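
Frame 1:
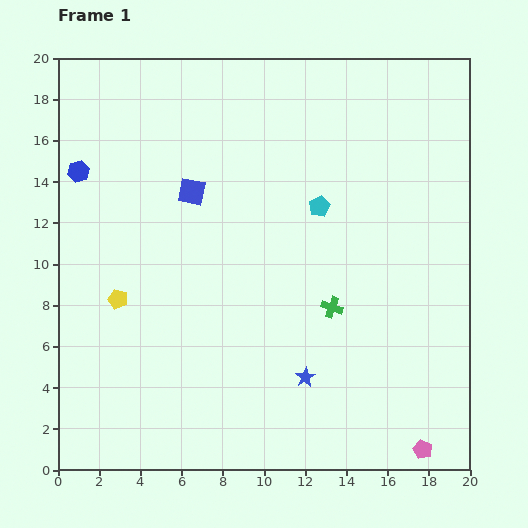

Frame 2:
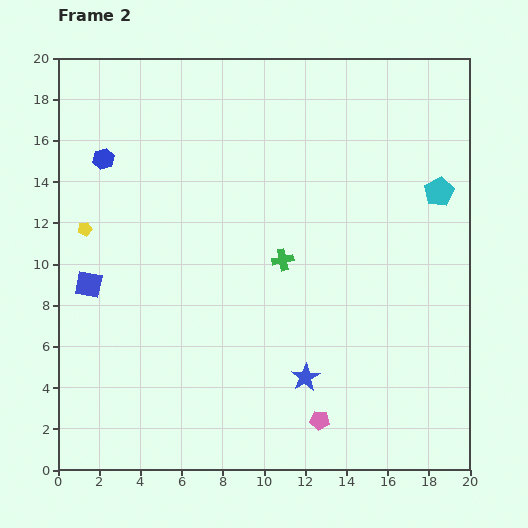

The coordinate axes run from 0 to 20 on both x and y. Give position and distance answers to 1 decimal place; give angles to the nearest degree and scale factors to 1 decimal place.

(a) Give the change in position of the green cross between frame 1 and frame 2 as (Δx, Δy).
(-2.4, 2.3)

The green cross was at (13.3, 7.9) in frame 1 and (10.9, 10.2) in frame 2.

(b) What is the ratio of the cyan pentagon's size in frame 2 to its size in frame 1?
1.4×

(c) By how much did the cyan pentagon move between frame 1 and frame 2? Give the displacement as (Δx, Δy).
(5.8, 0.7)

The cyan pentagon was at (12.7, 12.8) in frame 1 and (18.5, 13.5) in frame 2.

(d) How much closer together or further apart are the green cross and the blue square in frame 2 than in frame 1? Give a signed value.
+0.7

Distance in frame 1: 8.8. Distance in frame 2: 9.5.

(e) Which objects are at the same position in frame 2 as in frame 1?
the blue star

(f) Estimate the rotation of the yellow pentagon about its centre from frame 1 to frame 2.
27° counter-clockwise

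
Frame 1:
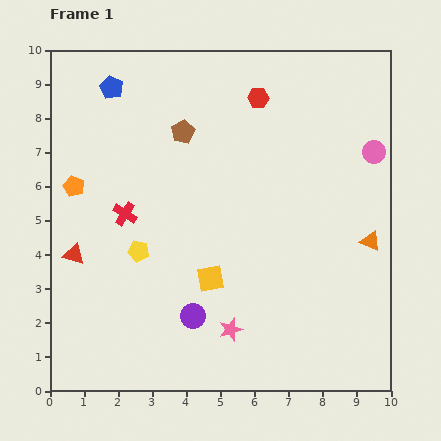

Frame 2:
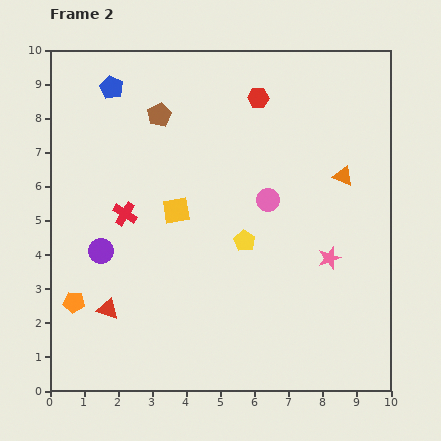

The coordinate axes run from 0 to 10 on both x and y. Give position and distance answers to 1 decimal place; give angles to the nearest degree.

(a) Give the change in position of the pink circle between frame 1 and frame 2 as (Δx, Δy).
(-3.1, -1.4)

The pink circle was at (9.5, 7.0) in frame 1 and (6.4, 5.6) in frame 2.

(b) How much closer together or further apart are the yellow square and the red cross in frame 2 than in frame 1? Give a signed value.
-1.6

Distance in frame 1: 3.1. Distance in frame 2: 1.5.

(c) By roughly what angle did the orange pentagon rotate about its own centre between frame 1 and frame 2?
18° counter-clockwise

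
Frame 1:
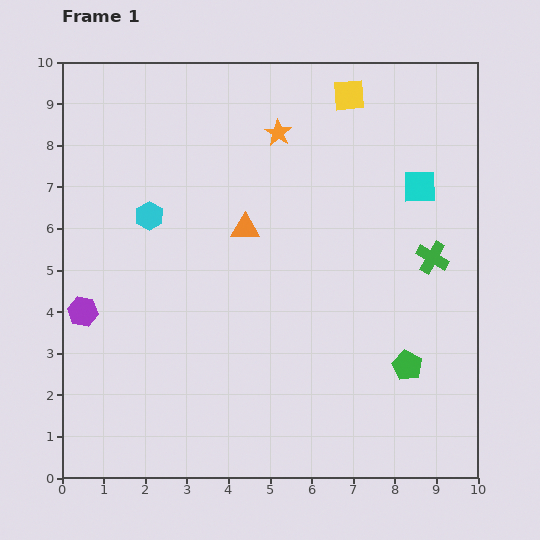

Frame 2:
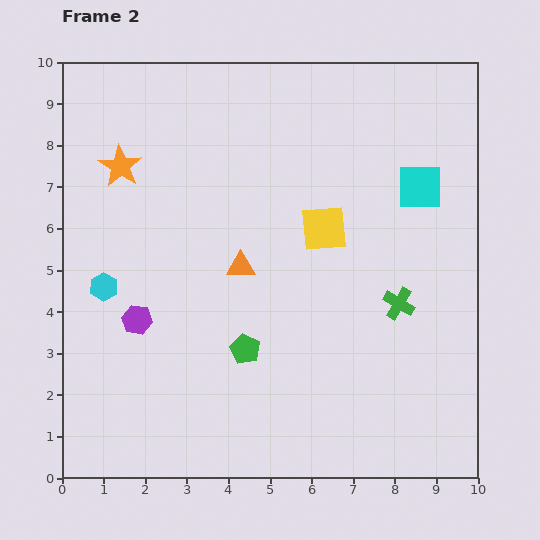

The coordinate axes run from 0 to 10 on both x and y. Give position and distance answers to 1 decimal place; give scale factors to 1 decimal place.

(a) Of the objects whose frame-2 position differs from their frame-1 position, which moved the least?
the orange triangle

(moved 0.9)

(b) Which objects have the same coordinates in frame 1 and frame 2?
the cyan square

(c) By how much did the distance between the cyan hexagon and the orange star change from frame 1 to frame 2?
-0.8

Distance in frame 1: 3.7. Distance in frame 2: 2.9.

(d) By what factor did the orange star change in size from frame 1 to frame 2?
1.6×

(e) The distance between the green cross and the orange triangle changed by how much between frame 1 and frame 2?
-0.7

Distance in frame 1: 4.6. Distance in frame 2: 3.9.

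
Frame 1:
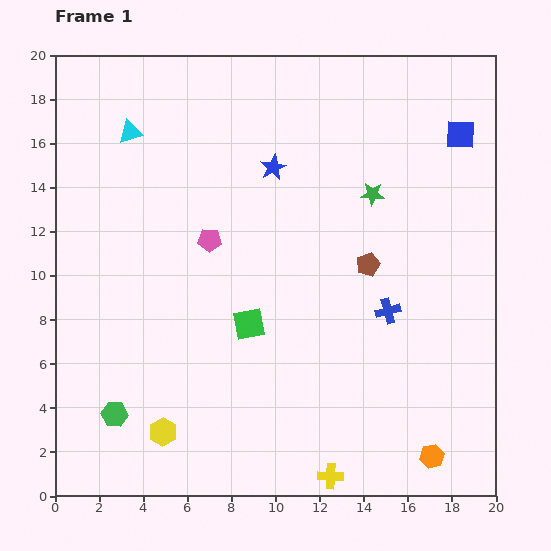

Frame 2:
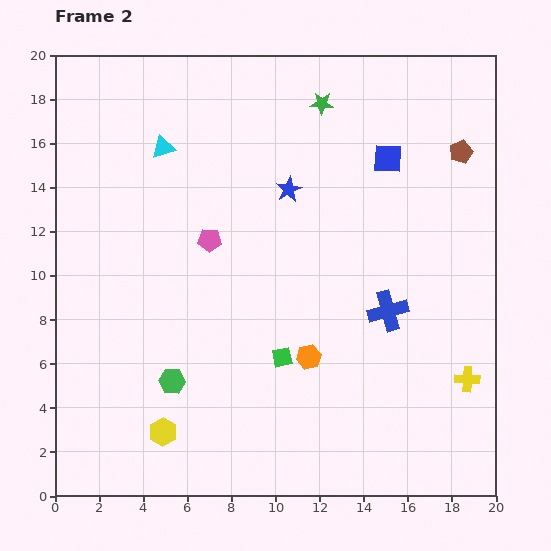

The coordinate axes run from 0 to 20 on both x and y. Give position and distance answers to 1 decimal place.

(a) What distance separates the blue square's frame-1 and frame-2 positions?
3.5

The blue square moved from (18.4, 16.4) to (15.1, 15.3), a distance of √(3.3² + 1.1²) ≈ 3.5.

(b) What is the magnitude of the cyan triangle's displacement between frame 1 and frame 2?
1.7

The cyan triangle moved from (3.4, 16.5) to (4.9, 15.8), a distance of √(1.5² + 0.7²) ≈ 1.7.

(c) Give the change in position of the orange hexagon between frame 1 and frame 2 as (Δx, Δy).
(-5.6, 4.5)

The orange hexagon was at (17.1, 1.8) in frame 1 and (11.5, 6.3) in frame 2.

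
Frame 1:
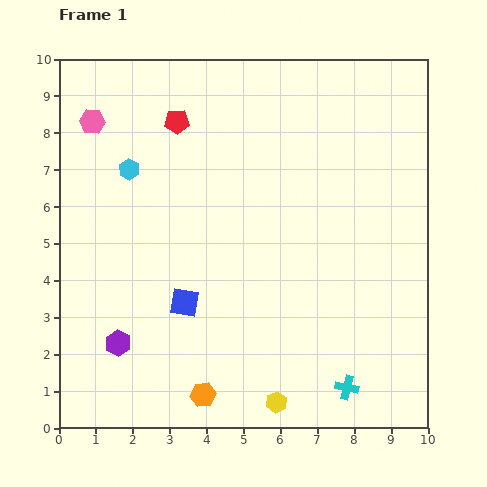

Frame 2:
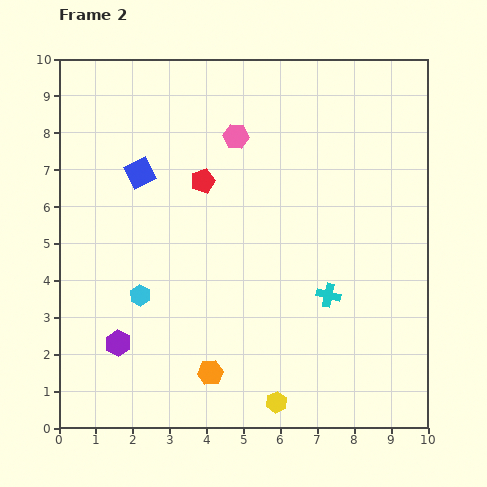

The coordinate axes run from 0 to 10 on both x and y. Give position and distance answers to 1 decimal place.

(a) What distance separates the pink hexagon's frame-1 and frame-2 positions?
3.9

The pink hexagon moved from (0.9, 8.3) to (4.8, 7.9), a distance of √(3.9² + 0.4²) ≈ 3.9.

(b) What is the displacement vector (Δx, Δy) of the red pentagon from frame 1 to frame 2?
(0.7, -1.6)

The red pentagon was at (3.2, 8.3) in frame 1 and (3.9, 6.7) in frame 2.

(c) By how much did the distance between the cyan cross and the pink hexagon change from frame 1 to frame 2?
-5.0

Distance in frame 1: 10.0. Distance in frame 2: 5.0.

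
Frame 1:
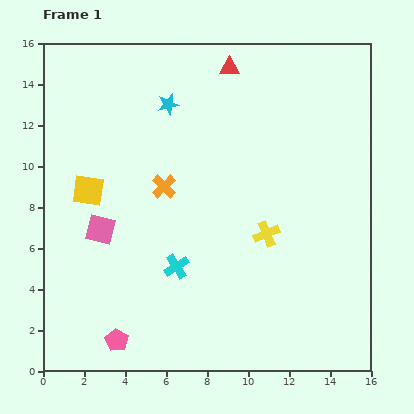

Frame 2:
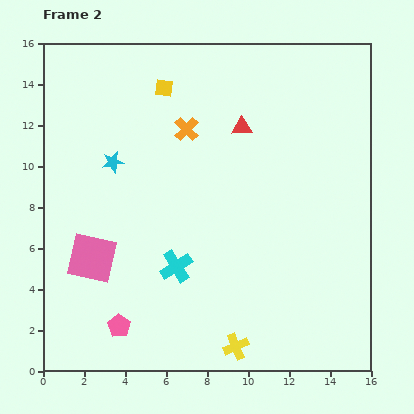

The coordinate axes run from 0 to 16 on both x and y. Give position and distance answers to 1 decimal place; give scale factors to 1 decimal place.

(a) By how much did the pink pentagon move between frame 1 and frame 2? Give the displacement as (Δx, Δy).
(0.1, 0.7)

The pink pentagon was at (3.6, 1.5) in frame 1 and (3.7, 2.2) in frame 2.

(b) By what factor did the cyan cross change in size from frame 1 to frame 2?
1.3×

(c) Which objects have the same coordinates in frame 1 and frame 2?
the cyan cross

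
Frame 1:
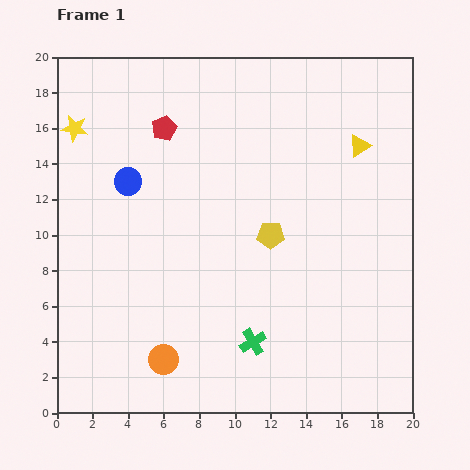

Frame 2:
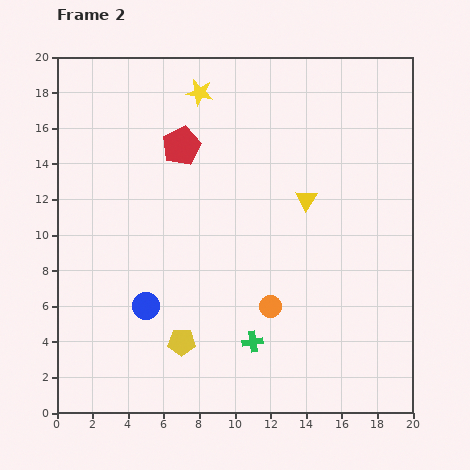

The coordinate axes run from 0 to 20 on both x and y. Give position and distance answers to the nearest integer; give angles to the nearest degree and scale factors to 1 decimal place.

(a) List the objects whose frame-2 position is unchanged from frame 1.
the green cross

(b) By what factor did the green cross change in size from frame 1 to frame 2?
0.8×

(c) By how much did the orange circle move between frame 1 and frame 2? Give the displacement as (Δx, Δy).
(6, 3)

The orange circle was at (6, 3) in frame 1 and (12, 6) in frame 2.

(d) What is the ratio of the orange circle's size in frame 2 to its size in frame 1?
0.8×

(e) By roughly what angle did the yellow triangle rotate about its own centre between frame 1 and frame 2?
26° counter-clockwise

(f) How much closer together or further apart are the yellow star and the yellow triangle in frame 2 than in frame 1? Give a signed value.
-8

Distance in frame 1: 16. Distance in frame 2: 8.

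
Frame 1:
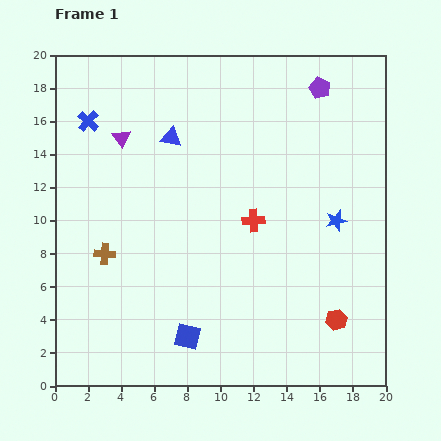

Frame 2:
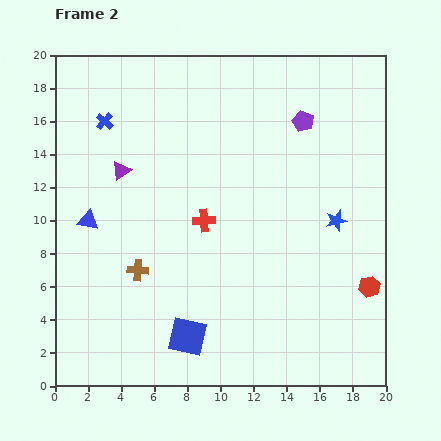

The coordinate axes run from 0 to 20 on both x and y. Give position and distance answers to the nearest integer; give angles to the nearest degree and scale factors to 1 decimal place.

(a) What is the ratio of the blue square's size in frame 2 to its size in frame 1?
1.5×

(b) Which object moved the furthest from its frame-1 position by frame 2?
the blue triangle

(moved 7; next 3)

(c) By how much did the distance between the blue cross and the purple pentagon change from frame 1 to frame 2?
-2

Distance in frame 1: 14. Distance in frame 2: 12.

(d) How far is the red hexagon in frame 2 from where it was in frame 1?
3

The red hexagon moved from (17, 4) to (19, 6), a distance of √(2² + 2²) ≈ 3.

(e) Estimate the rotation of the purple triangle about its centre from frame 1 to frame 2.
32° clockwise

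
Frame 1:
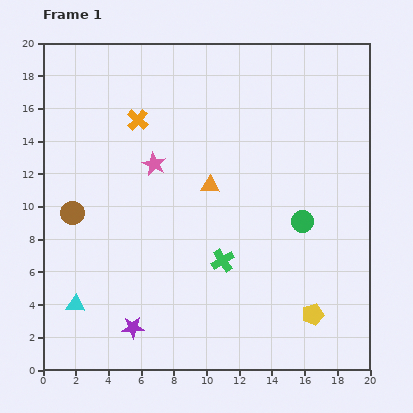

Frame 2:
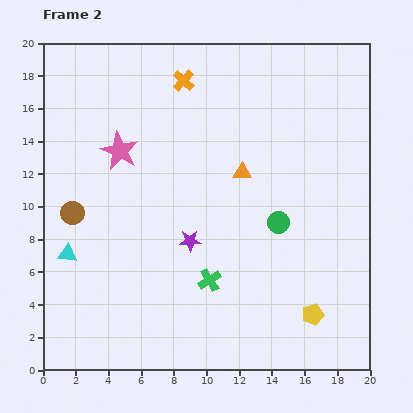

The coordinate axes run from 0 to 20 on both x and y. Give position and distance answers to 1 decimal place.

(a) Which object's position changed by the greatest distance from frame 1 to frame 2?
the purple star

(moved 6.4; next 3.7)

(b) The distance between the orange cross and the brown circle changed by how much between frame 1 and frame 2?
+3.6

Distance in frame 1: 7.0. Distance in frame 2: 10.6.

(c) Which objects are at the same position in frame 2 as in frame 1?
the yellow pentagon, the brown circle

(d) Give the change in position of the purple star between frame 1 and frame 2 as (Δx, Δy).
(3.5, 5.3)

The purple star was at (5.5, 2.6) in frame 1 and (9.0, 7.9) in frame 2.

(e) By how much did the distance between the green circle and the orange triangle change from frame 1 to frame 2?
-2.3

Distance in frame 1: 6.1. Distance in frame 2: 3.8.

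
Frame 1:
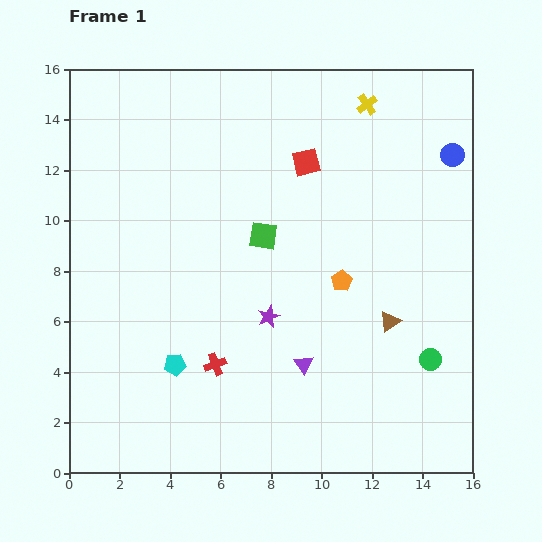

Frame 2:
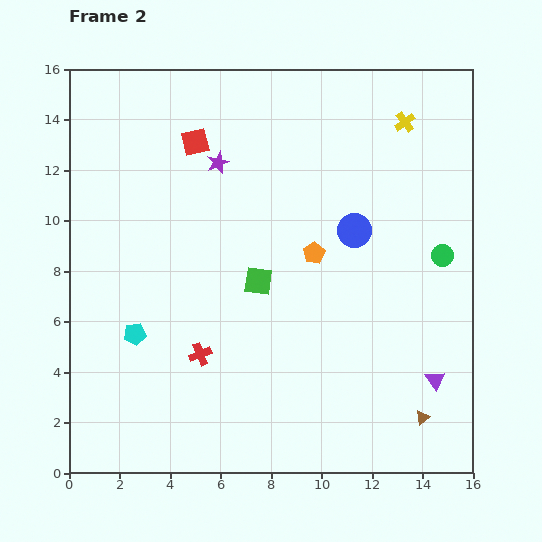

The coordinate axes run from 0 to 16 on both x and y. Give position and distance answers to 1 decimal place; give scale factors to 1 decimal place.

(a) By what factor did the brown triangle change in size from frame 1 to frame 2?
0.7×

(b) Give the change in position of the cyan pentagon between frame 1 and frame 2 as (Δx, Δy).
(-1.6, 1.2)

The cyan pentagon was at (4.2, 4.3) in frame 1 and (2.6, 5.5) in frame 2.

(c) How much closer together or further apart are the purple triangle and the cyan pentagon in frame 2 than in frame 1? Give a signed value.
+6.9

Distance in frame 1: 5.1. Distance in frame 2: 12.0.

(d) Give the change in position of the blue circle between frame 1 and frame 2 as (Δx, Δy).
(-3.9, -3.0)

The blue circle was at (15.2, 12.6) in frame 1 and (11.3, 9.6) in frame 2.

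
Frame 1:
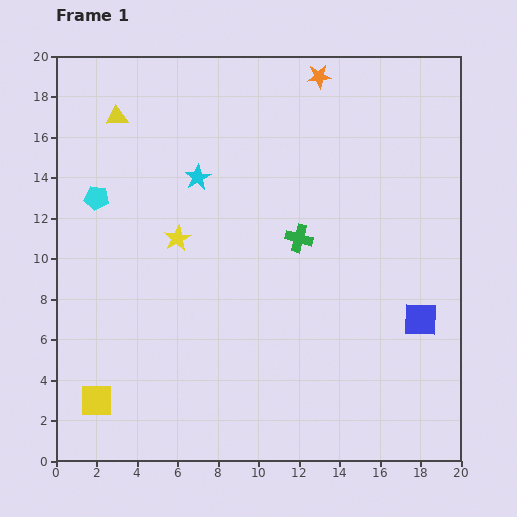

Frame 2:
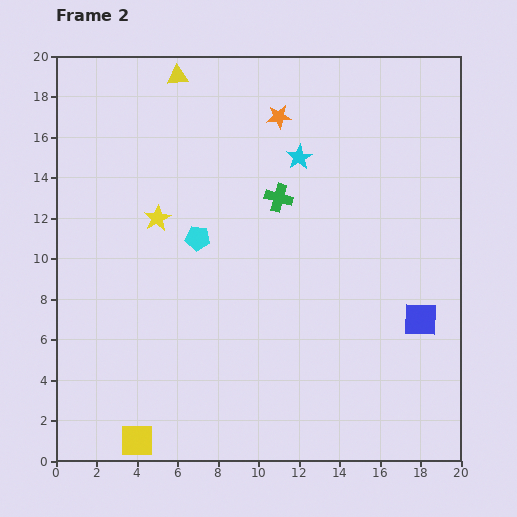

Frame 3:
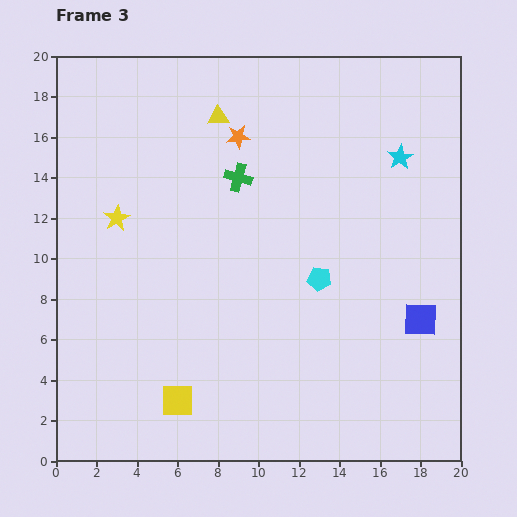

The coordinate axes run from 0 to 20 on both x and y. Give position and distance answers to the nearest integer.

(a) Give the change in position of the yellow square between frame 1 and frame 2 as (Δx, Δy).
(2, -2)

The yellow square was at (2, 3) in frame 1 and (4, 1) in frame 2.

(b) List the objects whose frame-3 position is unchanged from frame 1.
the blue square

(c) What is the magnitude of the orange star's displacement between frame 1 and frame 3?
5

The orange star moved from (13, 19) to (9, 16), a distance of √(4² + 3²) ≈ 5.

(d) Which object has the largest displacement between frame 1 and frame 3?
the cyan pentagon

(moved 12; next 10)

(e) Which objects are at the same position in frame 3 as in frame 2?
the blue square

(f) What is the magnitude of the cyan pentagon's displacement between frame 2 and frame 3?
6

The cyan pentagon moved from (7, 11) to (13, 9), a distance of √(6² + 2²) ≈ 6.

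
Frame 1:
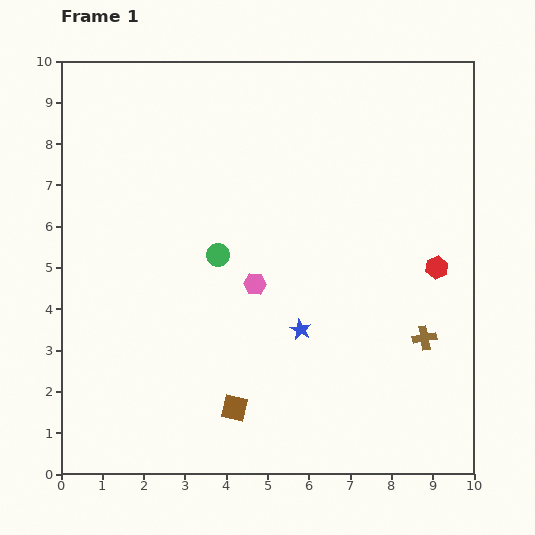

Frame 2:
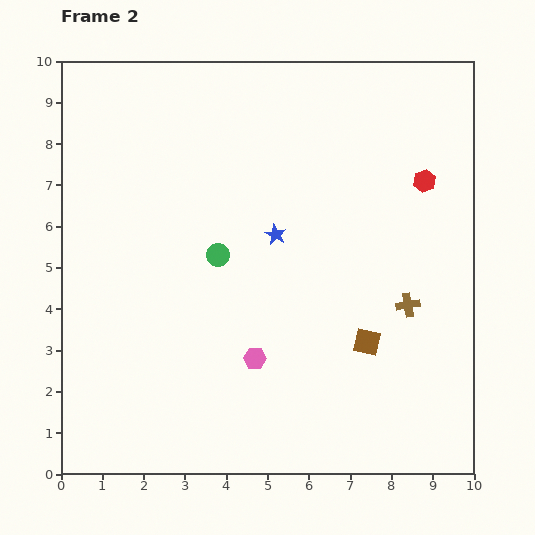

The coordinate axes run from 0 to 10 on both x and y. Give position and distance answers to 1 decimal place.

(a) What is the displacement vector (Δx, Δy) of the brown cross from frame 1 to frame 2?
(-0.4, 0.8)

The brown cross was at (8.8, 3.3) in frame 1 and (8.4, 4.1) in frame 2.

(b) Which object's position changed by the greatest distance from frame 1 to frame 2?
the brown square

(moved 3.6; next 2.4)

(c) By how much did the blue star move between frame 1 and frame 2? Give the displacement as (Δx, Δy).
(-0.6, 2.3)

The blue star was at (5.8, 3.5) in frame 1 and (5.2, 5.8) in frame 2.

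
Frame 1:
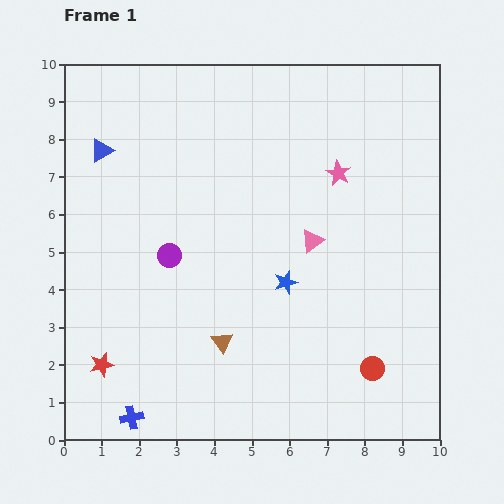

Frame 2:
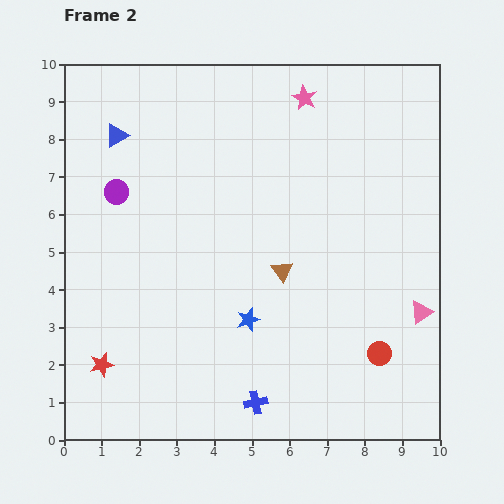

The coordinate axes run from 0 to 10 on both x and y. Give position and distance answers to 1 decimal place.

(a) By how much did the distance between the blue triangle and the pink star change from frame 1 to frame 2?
-1.2

Distance in frame 1: 6.3. Distance in frame 2: 5.1.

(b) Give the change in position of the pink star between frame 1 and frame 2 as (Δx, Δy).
(-0.9, 2.0)

The pink star was at (7.3, 7.1) in frame 1 and (6.4, 9.1) in frame 2.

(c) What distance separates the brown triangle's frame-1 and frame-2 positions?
2.5

The brown triangle moved from (4.2, 2.6) to (5.8, 4.5), a distance of √(1.6² + 1.9²) ≈ 2.5.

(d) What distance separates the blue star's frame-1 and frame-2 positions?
1.4

The blue star moved from (5.9, 4.2) to (4.9, 3.2), a distance of √(1.0² + 1.0²) ≈ 1.4.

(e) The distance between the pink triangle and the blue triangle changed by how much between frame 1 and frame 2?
+3.3

Distance in frame 1: 6.1. Distance in frame 2: 9.4.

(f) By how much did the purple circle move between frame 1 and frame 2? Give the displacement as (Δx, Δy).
(-1.4, 1.7)

The purple circle was at (2.8, 4.9) in frame 1 and (1.4, 6.6) in frame 2.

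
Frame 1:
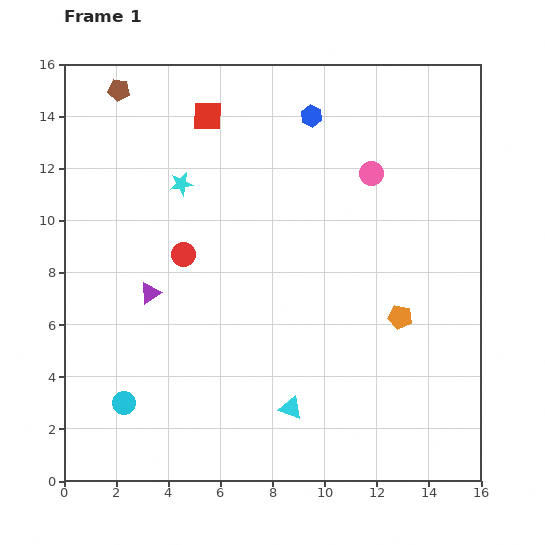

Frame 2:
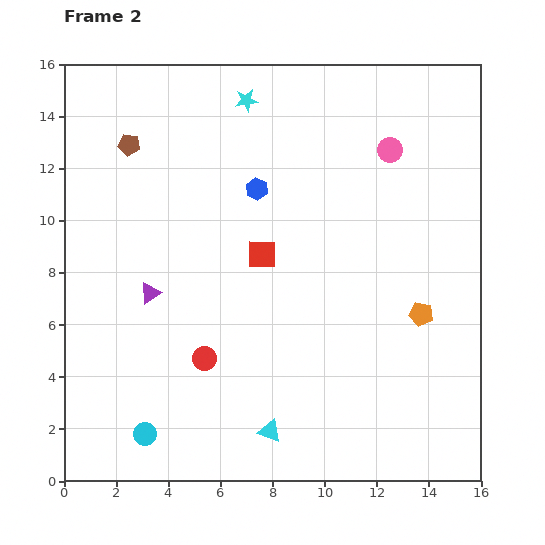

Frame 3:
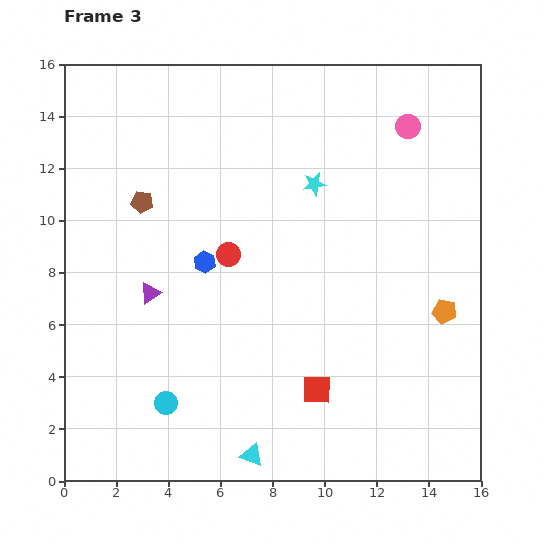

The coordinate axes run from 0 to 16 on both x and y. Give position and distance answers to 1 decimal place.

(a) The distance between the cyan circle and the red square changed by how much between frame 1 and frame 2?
-3.3

Distance in frame 1: 11.5. Distance in frame 2: 8.2.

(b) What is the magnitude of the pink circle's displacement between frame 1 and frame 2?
1.1

The pink circle moved from (11.8, 11.8) to (12.5, 12.7), a distance of √(0.7² + 0.9²) ≈ 1.1.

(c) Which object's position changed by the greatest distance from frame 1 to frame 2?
the red square

(moved 5.7; next 4.1)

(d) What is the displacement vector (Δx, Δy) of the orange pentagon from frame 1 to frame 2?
(0.8, 0.1)

The orange pentagon was at (12.9, 6.3) in frame 1 and (13.7, 6.4) in frame 2.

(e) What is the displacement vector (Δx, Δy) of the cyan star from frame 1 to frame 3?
(5.1, 0.0)

The cyan star was at (4.5, 11.4) in frame 1 and (9.6, 11.4) in frame 3.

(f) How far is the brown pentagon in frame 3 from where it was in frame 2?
2.3

The brown pentagon moved from (2.5, 12.9) to (3.0, 10.7), a distance of √(0.5² + 2.2²) ≈ 2.3.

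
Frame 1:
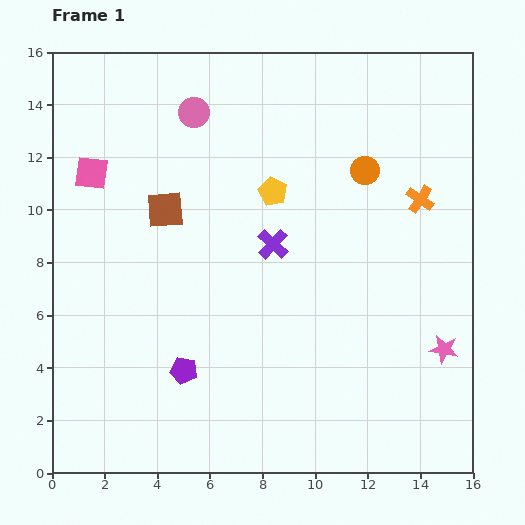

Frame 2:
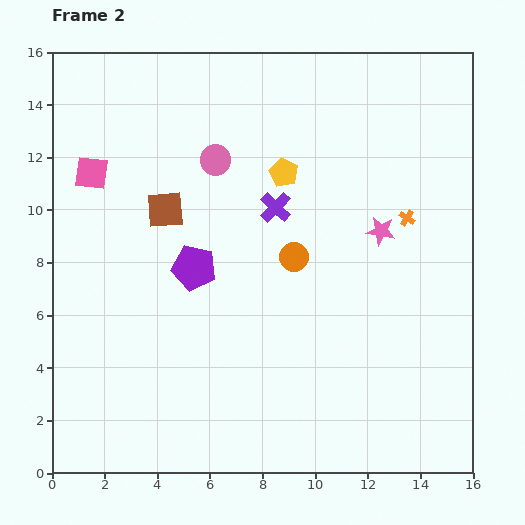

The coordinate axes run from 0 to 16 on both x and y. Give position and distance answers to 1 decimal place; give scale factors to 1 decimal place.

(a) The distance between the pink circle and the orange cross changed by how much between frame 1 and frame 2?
-1.6

Distance in frame 1: 9.2. Distance in frame 2: 7.6.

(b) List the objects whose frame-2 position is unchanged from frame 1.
the brown square, the pink square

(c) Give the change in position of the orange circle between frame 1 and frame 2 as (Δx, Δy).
(-2.7, -3.3)

The orange circle was at (11.9, 11.5) in frame 1 and (9.2, 8.2) in frame 2.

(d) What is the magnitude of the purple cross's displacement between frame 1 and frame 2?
1.4

The purple cross moved from (8.4, 8.7) to (8.5, 10.1), a distance of √(0.1² + 1.4²) ≈ 1.4.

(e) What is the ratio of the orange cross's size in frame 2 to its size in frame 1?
0.6×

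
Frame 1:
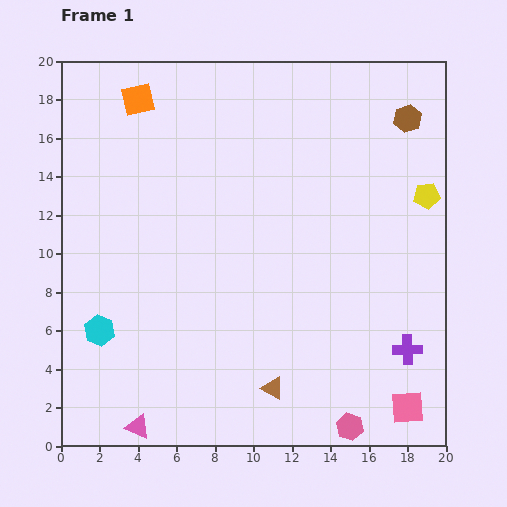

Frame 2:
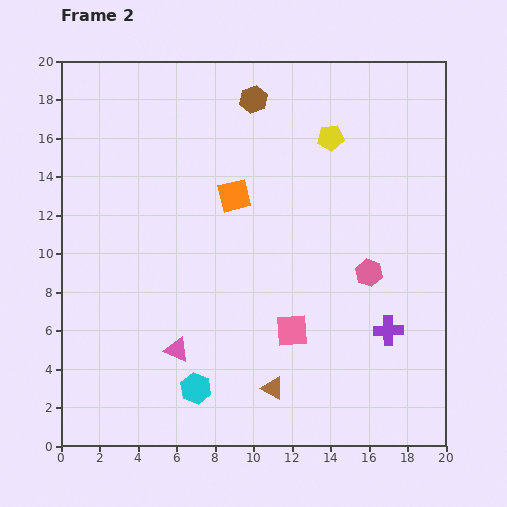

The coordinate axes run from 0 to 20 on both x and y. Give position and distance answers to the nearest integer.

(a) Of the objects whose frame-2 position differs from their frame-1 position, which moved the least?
the purple cross

(moved 1)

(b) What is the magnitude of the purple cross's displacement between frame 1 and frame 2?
1

The purple cross moved from (18, 5) to (17, 6), a distance of √(1² + 1²) ≈ 1.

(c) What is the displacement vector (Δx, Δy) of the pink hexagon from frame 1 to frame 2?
(1, 8)

The pink hexagon was at (15, 1) in frame 1 and (16, 9) in frame 2.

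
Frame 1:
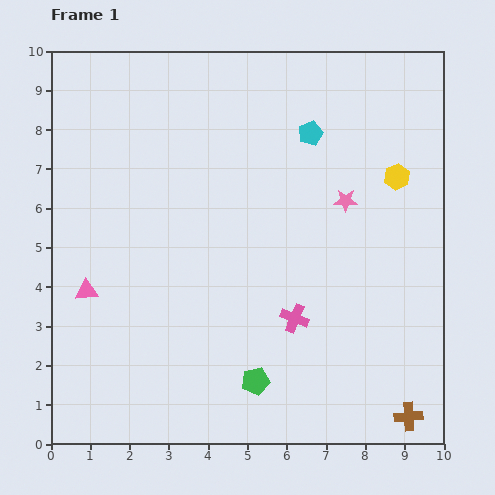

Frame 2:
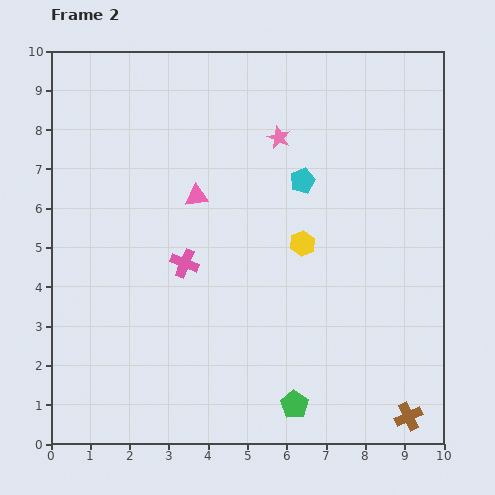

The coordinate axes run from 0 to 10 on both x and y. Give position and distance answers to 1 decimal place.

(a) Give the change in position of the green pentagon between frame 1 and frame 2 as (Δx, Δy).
(1.0, -0.6)

The green pentagon was at (5.2, 1.6) in frame 1 and (6.2, 1.0) in frame 2.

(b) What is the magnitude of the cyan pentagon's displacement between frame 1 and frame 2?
1.2

The cyan pentagon moved from (6.6, 7.9) to (6.4, 6.7), a distance of √(0.2² + 1.2²) ≈ 1.2.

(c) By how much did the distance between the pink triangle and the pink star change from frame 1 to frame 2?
-4.4

Distance in frame 1: 7.0. Distance in frame 2: 2.6.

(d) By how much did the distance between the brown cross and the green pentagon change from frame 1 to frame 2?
-1.1

Distance in frame 1: 4.0. Distance in frame 2: 2.9.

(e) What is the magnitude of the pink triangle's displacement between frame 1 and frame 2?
3.7

The pink triangle moved from (0.9, 3.9) to (3.7, 6.3), a distance of √(2.8² + 2.4²) ≈ 3.7.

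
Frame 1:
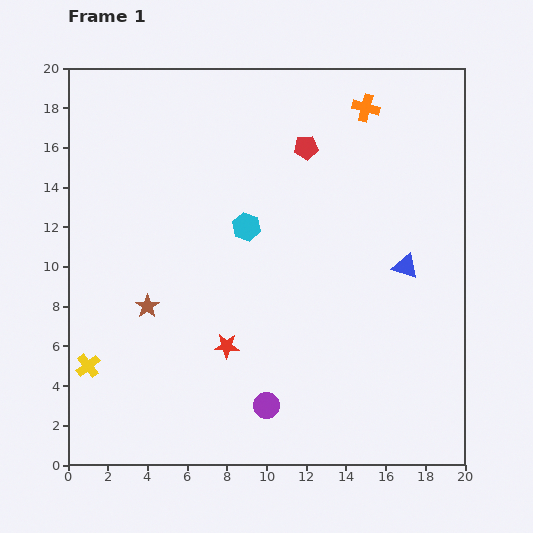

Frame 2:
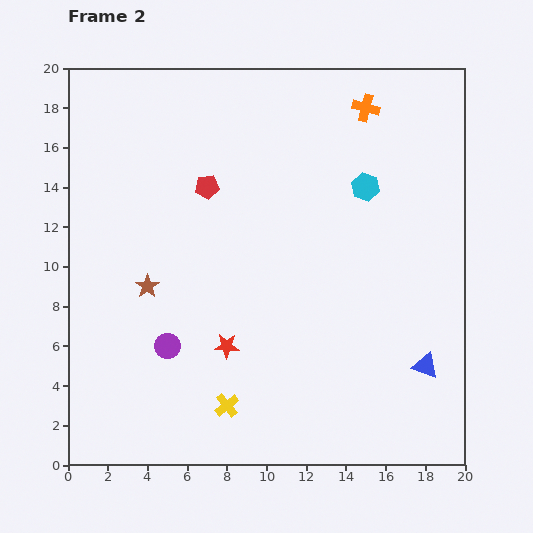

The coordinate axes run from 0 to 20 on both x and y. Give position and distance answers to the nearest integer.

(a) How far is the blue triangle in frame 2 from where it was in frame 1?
5

The blue triangle moved from (17, 10) to (18, 5), a distance of √(1² + 5²) ≈ 5.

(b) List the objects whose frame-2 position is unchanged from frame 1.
the orange cross, the red star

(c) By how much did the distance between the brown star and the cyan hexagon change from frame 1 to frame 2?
+6

Distance in frame 1: 6. Distance in frame 2: 12.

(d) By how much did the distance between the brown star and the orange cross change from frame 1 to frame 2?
-1

Distance in frame 1: 15. Distance in frame 2: 14.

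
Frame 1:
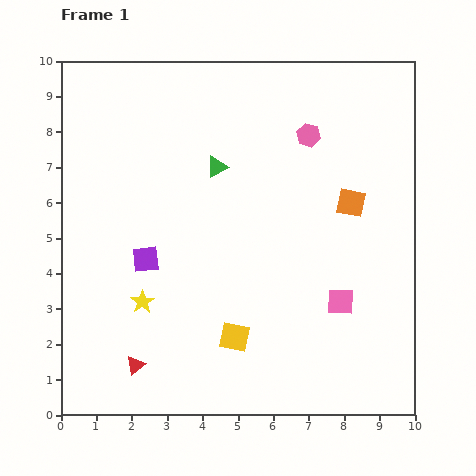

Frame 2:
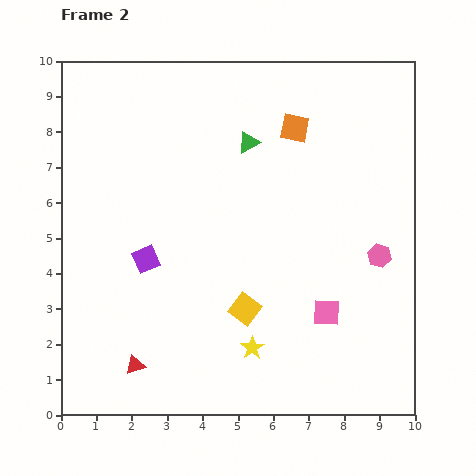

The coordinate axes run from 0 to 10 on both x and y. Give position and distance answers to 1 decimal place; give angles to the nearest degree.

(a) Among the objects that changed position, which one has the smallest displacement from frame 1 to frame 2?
the pink square

(moved 0.5)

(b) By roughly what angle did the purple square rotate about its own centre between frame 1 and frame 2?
17° counter-clockwise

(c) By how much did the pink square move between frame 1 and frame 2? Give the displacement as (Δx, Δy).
(-0.4, -0.3)

The pink square was at (7.9, 3.2) in frame 1 and (7.5, 2.9) in frame 2.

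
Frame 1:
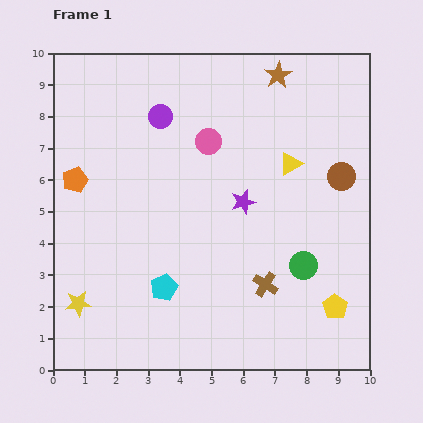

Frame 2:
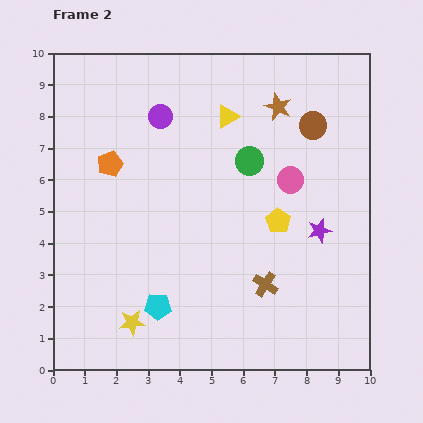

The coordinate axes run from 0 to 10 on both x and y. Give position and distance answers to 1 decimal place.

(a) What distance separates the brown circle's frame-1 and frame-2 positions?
1.8

The brown circle moved from (9.1, 6.1) to (8.2, 7.7), a distance of √(0.9² + 1.6²) ≈ 1.8.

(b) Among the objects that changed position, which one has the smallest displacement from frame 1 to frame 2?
the cyan pentagon

(moved 0.6)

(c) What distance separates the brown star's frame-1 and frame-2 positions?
1.0

The brown star moved from (7.1, 9.3) to (7.1, 8.3), a distance of √(0.0² + 1.0²) ≈ 1.0.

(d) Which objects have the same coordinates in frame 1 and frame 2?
the purple circle, the brown cross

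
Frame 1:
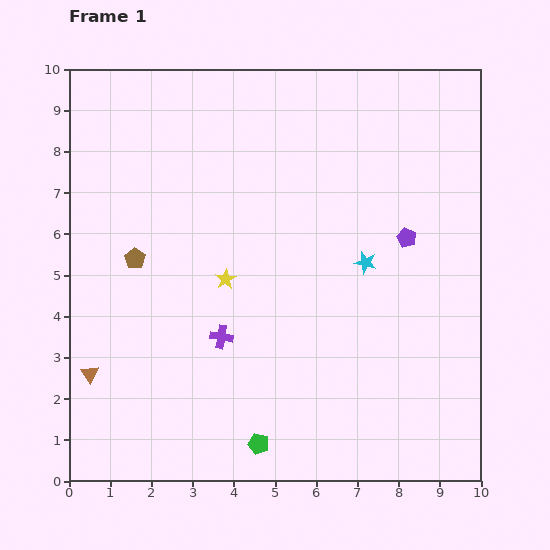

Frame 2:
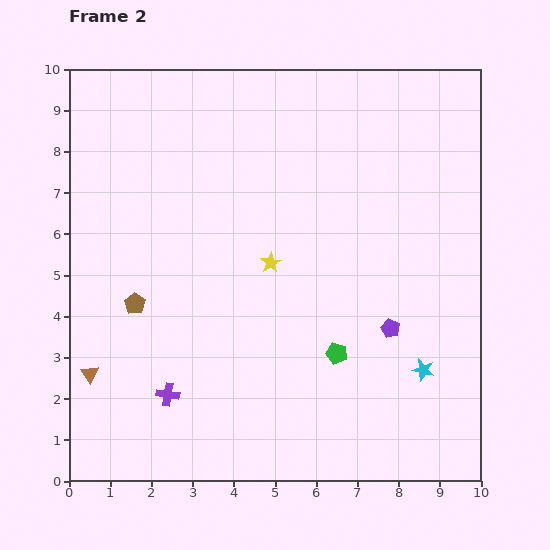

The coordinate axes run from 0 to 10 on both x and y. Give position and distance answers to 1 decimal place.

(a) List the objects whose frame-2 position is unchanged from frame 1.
the brown triangle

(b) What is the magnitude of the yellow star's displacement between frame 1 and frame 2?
1.2

The yellow star moved from (3.8, 4.9) to (4.9, 5.3), a distance of √(1.1² + 0.4²) ≈ 1.2.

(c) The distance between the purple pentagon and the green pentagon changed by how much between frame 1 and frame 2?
-4.8

Distance in frame 1: 6.2. Distance in frame 2: 1.4.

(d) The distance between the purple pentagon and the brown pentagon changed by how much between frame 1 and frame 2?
-0.4

Distance in frame 1: 6.6. Distance in frame 2: 6.2.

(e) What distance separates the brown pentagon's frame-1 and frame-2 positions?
1.1

The brown pentagon moved from (1.6, 5.4) to (1.6, 4.3), a distance of √(0.0² + 1.1²) ≈ 1.1.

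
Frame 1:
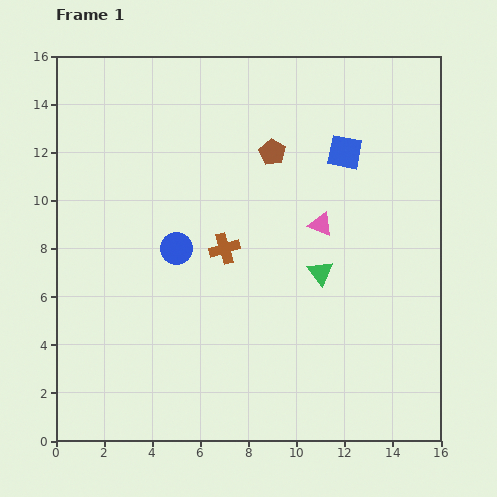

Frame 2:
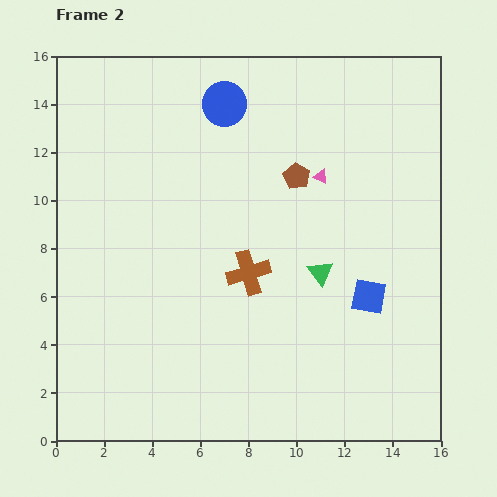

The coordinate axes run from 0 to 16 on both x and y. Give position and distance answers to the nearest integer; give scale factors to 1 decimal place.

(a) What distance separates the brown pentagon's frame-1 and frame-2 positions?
1

The brown pentagon moved from (9, 12) to (10, 11), a distance of √(1² + 1²) ≈ 1.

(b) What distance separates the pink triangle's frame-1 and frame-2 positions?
2

The pink triangle moved from (11, 9) to (11, 11), a distance of √(0² + 2²) ≈ 2.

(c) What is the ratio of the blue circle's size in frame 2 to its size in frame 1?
1.4×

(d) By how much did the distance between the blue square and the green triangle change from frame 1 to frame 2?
-3

Distance in frame 1: 5. Distance in frame 2: 2.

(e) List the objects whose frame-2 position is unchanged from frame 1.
the green triangle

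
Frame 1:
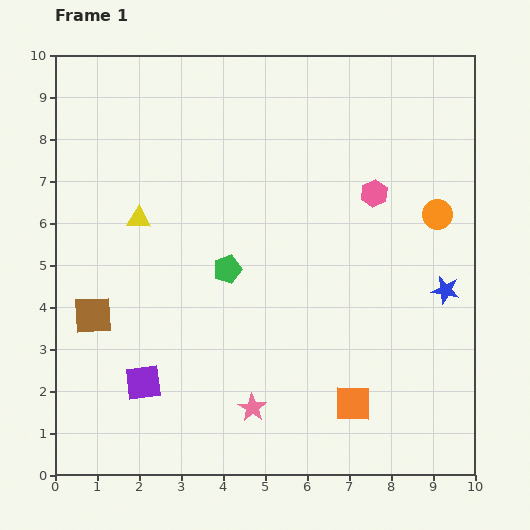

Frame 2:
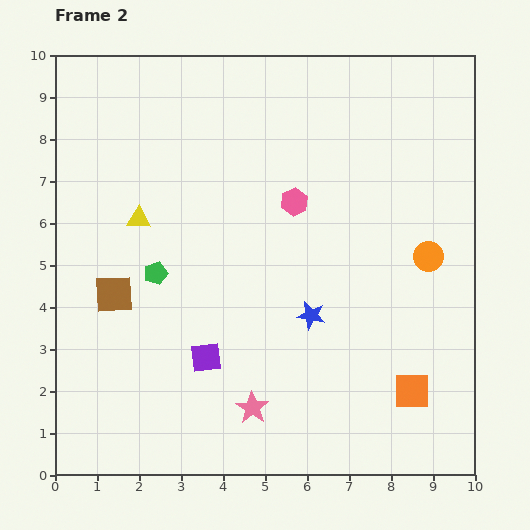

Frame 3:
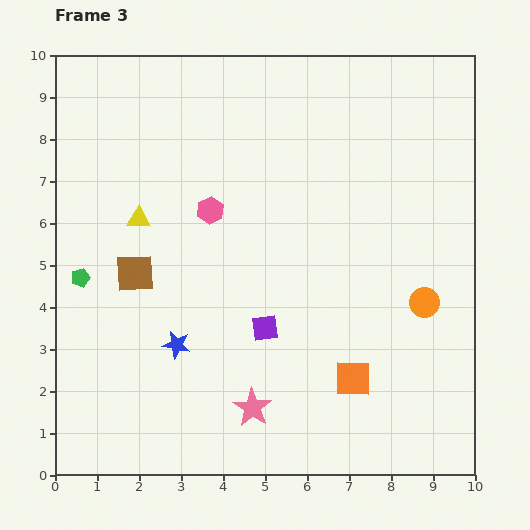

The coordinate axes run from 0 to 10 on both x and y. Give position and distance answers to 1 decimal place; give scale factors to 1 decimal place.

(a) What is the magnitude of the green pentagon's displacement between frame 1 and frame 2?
1.7

The green pentagon moved from (4.1, 4.9) to (2.4, 4.8), a distance of √(1.7² + 0.1²) ≈ 1.7.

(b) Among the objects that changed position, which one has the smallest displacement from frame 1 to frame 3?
the orange square

(moved 0.6)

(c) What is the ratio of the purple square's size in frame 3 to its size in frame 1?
0.7×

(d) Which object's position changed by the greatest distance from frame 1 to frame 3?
the blue star

(moved 6.5; next 3.9)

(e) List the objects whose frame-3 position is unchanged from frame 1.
the yellow triangle, the pink star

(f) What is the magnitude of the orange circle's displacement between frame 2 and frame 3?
1.1

The orange circle moved from (8.9, 5.2) to (8.8, 4.1), a distance of √(0.1² + 1.1²) ≈ 1.1.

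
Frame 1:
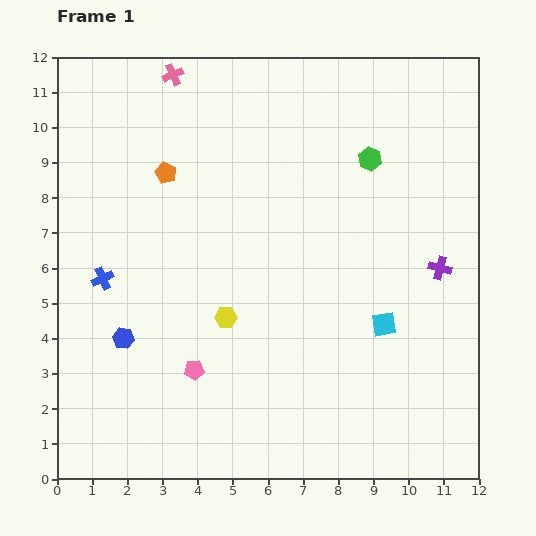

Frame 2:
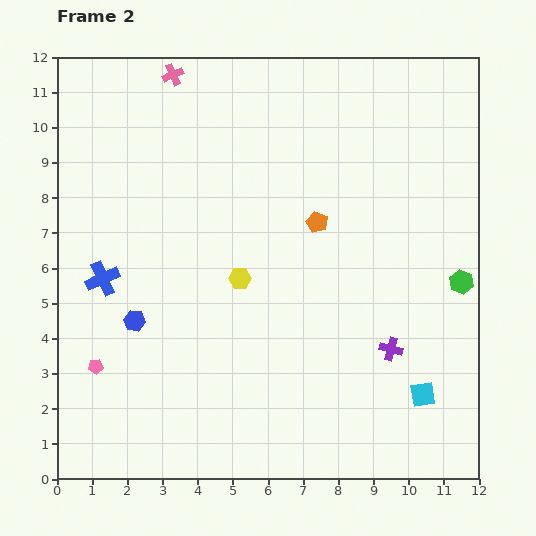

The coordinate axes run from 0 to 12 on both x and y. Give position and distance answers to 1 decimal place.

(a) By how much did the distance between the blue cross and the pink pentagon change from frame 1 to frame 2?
-1.2

Distance in frame 1: 3.7. Distance in frame 2: 2.5.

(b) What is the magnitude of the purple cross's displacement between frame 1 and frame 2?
2.7

The purple cross moved from (10.9, 6.0) to (9.5, 3.7), a distance of √(1.4² + 2.3²) ≈ 2.7.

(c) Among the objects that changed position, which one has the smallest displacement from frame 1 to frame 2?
the blue hexagon

(moved 0.6)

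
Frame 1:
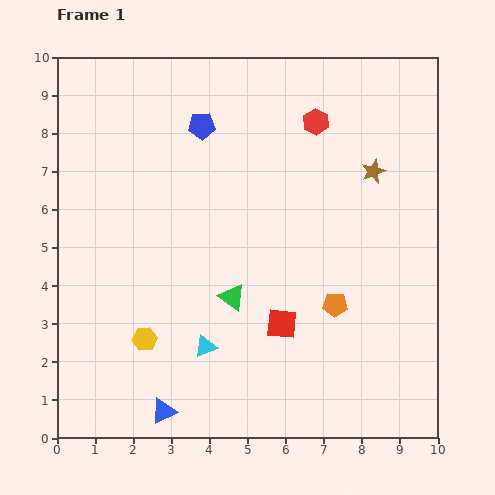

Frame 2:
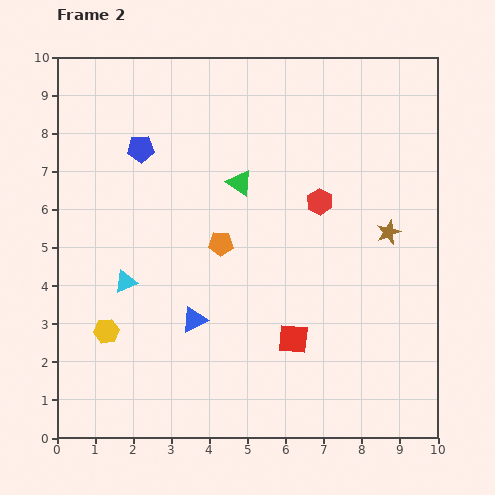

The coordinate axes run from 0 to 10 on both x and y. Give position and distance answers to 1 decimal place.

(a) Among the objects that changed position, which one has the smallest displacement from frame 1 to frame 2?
the red square

(moved 0.5)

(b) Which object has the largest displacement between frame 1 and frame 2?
the orange pentagon

(moved 3.4; next 3.0)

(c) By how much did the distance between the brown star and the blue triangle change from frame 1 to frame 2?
-2.8

Distance in frame 1: 8.4. Distance in frame 2: 5.6.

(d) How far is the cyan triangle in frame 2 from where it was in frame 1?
2.7

The cyan triangle moved from (3.9, 2.4) to (1.8, 4.1), a distance of √(2.1² + 1.7²) ≈ 2.7.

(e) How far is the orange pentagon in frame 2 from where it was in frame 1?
3.4

The orange pentagon moved from (7.3, 3.5) to (4.3, 5.1), a distance of √(3.0² + 1.6²) ≈ 3.4.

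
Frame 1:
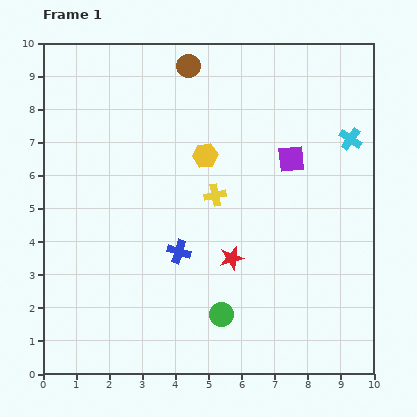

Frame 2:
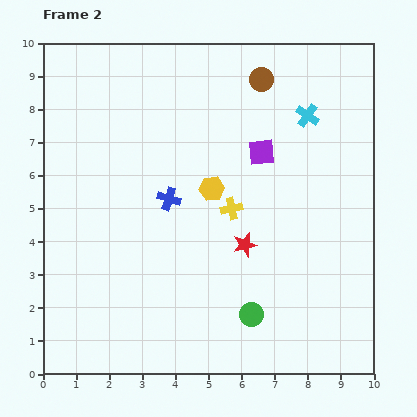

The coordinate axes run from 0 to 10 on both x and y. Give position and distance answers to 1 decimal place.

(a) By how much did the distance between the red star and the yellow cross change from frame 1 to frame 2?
-0.8

Distance in frame 1: 2.0. Distance in frame 2: 1.2.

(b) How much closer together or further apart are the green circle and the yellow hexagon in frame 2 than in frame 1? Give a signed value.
-0.8

Distance in frame 1: 4.8. Distance in frame 2: 4.0.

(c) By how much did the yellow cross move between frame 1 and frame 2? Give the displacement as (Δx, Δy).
(0.5, -0.4)

The yellow cross was at (5.2, 5.4) in frame 1 and (5.7, 5.0) in frame 2.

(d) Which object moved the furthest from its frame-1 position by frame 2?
the brown circle

(moved 2.2; next 1.6)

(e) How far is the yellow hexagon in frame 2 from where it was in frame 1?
1.0

The yellow hexagon moved from (4.9, 6.6) to (5.1, 5.6), a distance of √(0.2² + 1.0²) ≈ 1.0.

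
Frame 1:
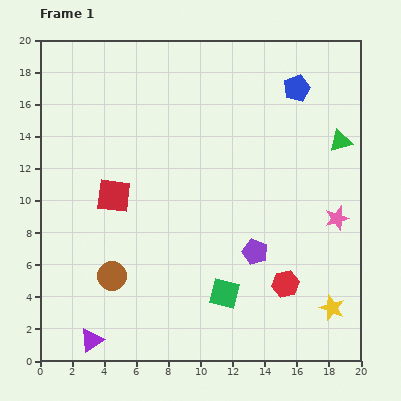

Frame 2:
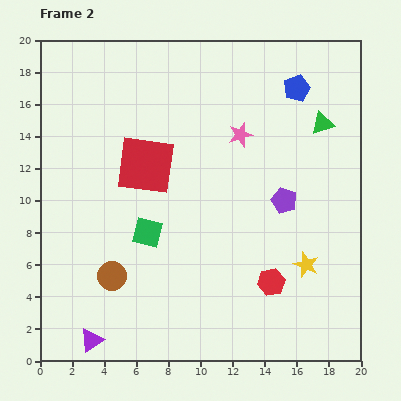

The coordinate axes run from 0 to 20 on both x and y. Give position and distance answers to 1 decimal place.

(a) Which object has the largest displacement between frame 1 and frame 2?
the pink star

(moved 7.9; next 6.1)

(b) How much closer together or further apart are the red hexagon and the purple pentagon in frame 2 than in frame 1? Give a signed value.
+2.4

Distance in frame 1: 2.8. Distance in frame 2: 5.2.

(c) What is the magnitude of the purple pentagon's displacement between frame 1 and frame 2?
3.7

The purple pentagon moved from (13.4, 6.8) to (15.2, 10.0), a distance of √(1.8² + 3.2²) ≈ 3.7.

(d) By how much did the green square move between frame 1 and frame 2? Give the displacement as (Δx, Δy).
(-4.8, 3.8)

The green square was at (11.5, 4.2) in frame 1 and (6.7, 8.0) in frame 2.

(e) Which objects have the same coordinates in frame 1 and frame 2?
the brown circle, the purple triangle, the blue pentagon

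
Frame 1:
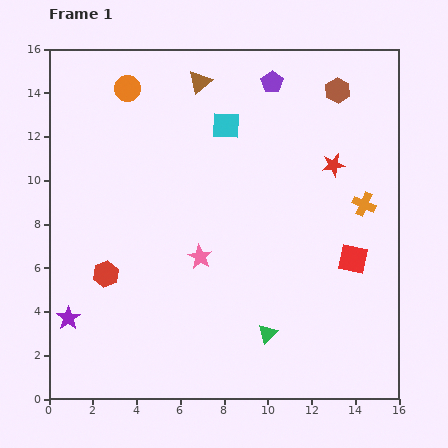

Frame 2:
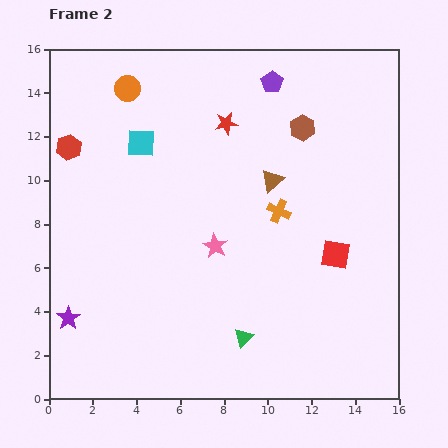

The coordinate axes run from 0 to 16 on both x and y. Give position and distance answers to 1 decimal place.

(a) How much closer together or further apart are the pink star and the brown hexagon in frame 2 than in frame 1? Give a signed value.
-3.2

Distance in frame 1: 9.9. Distance in frame 2: 6.7.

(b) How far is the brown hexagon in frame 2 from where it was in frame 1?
2.3

The brown hexagon moved from (13.2, 14.1) to (11.6, 12.4), a distance of √(1.6² + 1.7²) ≈ 2.3.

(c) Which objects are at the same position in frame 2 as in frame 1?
the purple star, the orange circle, the purple pentagon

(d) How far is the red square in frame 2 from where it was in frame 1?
0.8

The red square moved from (13.9, 6.4) to (13.1, 6.6), a distance of √(0.8² + 0.2²) ≈ 0.8.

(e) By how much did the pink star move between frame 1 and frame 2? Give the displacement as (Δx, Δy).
(0.7, 0.5)

The pink star was at (6.9, 6.5) in frame 1 and (7.6, 7.0) in frame 2.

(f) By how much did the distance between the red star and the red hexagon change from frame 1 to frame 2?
-4.2

Distance in frame 1: 11.5. Distance in frame 2: 7.3.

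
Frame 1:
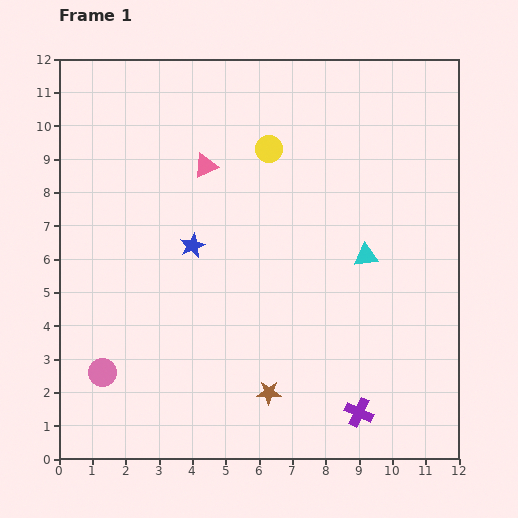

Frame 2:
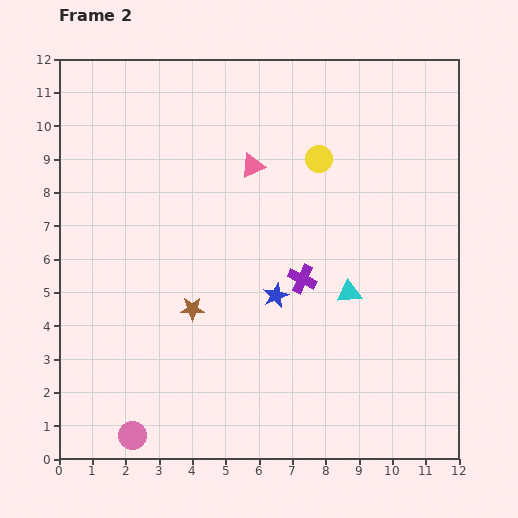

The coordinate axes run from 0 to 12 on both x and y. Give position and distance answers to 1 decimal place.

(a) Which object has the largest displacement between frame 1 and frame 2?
the purple cross

(moved 4.3; next 3.4)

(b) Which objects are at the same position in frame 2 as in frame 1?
none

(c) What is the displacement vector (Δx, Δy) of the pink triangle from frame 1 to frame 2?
(1.4, 0.0)

The pink triangle was at (4.4, 8.8) in frame 1 and (5.8, 8.8) in frame 2.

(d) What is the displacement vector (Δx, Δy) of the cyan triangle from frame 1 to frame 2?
(-0.5, -1.1)

The cyan triangle was at (9.2, 6.1) in frame 1 and (8.7, 5.0) in frame 2.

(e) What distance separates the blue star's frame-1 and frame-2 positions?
2.9

The blue star moved from (4.0, 6.4) to (6.5, 4.9), a distance of √(2.5² + 1.5²) ≈ 2.9.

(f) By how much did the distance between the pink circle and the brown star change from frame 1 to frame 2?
-0.8

Distance in frame 1: 5.0. Distance in frame 2: 4.2.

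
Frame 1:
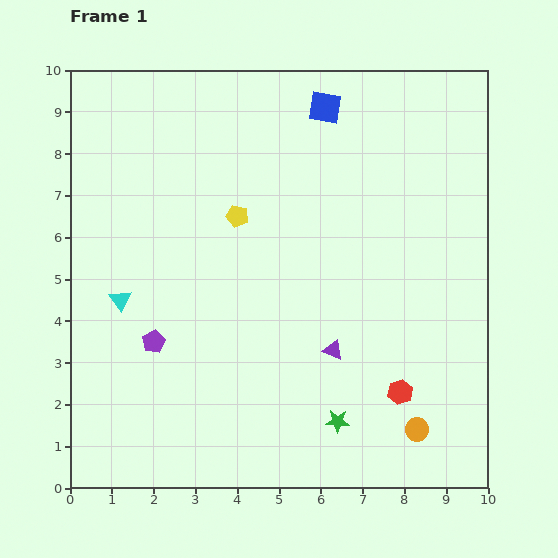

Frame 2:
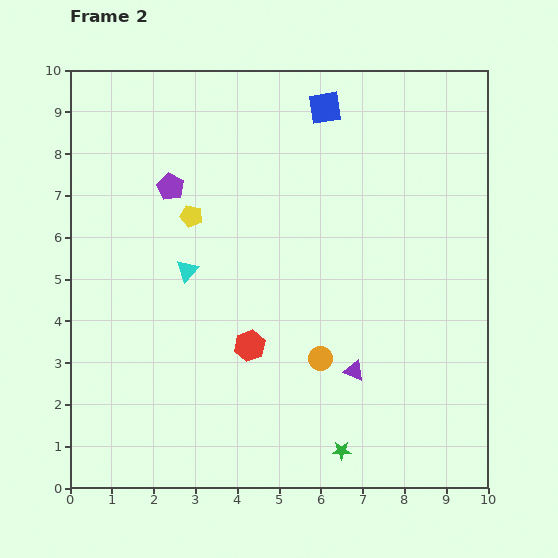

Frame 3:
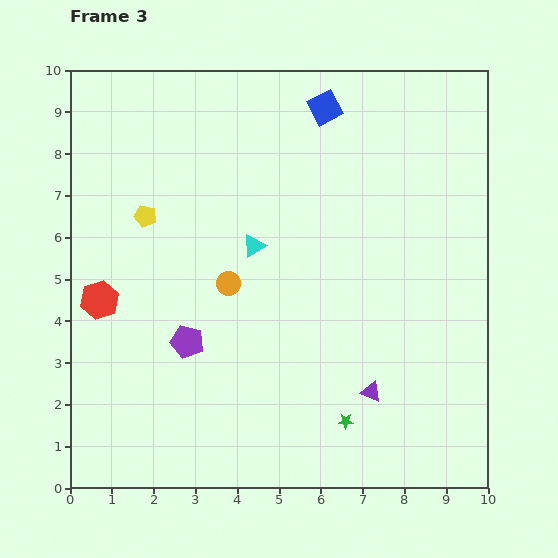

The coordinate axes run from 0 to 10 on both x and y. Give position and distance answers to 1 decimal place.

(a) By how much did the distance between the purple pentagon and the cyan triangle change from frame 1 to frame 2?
+0.7

Distance in frame 1: 1.3. Distance in frame 2: 2.0.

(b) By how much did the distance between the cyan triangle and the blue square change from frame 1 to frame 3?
-3.0

Distance in frame 1: 6.7. Distance in frame 3: 3.7.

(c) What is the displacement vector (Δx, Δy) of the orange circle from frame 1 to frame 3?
(-4.5, 3.5)

The orange circle was at (8.3, 1.4) in frame 1 and (3.8, 4.9) in frame 3.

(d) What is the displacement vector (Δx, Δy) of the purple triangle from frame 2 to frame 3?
(0.4, -0.5)

The purple triangle was at (6.8, 2.8) in frame 2 and (7.2, 2.3) in frame 3.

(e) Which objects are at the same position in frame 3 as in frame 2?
the blue square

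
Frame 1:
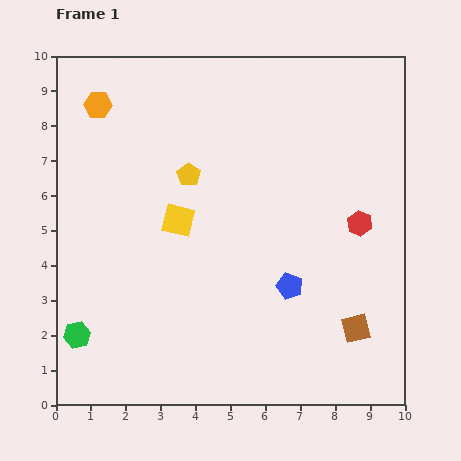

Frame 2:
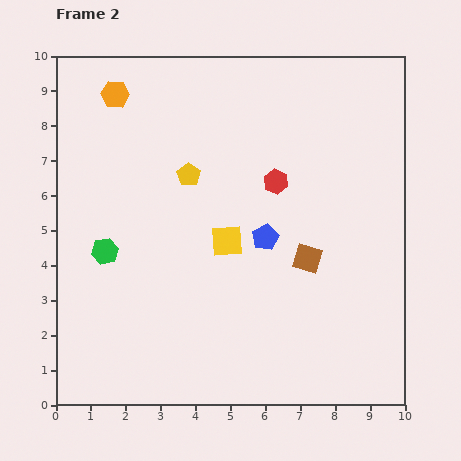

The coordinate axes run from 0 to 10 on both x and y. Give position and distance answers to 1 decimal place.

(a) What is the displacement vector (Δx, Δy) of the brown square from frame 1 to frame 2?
(-1.4, 2.0)

The brown square was at (8.6, 2.2) in frame 1 and (7.2, 4.2) in frame 2.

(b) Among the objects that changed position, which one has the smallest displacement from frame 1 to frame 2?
the orange hexagon

(moved 0.6)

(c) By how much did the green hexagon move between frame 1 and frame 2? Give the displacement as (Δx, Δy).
(0.8, 2.4)

The green hexagon was at (0.6, 2.0) in frame 1 and (1.4, 4.4) in frame 2.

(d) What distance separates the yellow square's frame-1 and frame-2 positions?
1.5

The yellow square moved from (3.5, 5.3) to (4.9, 4.7), a distance of √(1.4² + 0.6²) ≈ 1.5.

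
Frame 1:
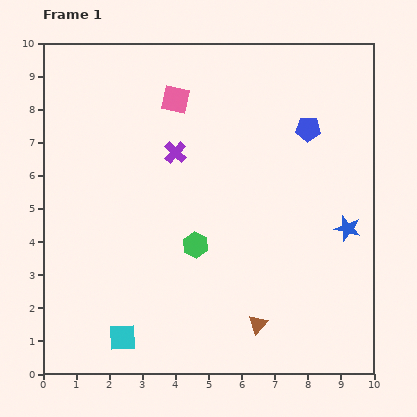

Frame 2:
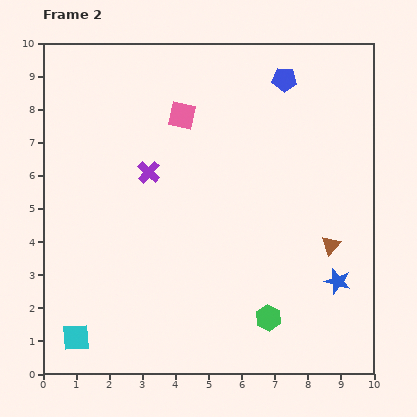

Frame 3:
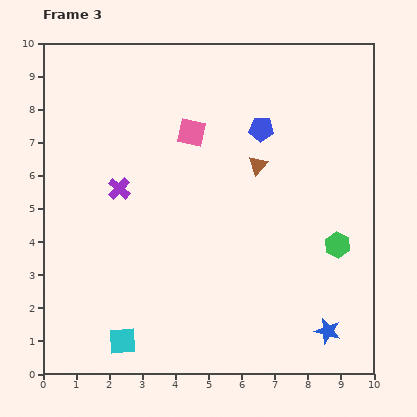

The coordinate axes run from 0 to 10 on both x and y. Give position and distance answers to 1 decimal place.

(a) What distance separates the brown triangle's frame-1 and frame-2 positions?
3.3

The brown triangle moved from (6.5, 1.5) to (8.7, 3.9), a distance of √(2.2² + 2.4²) ≈ 3.3.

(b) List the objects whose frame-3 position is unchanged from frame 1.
none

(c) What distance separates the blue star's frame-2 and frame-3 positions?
1.5

The blue star moved from (8.9, 2.8) to (8.6, 1.3), a distance of √(0.3² + 1.5²) ≈ 1.5.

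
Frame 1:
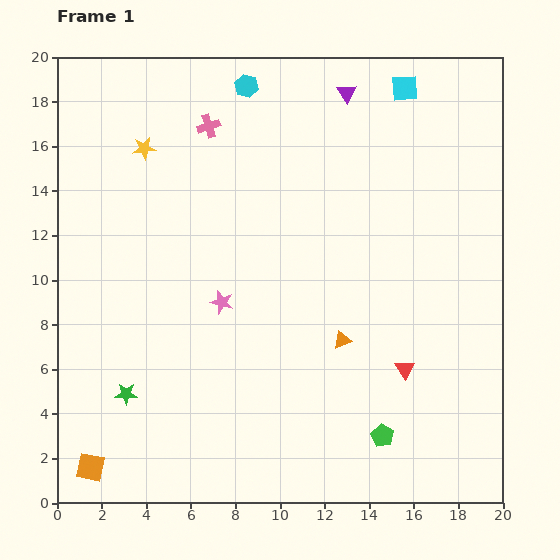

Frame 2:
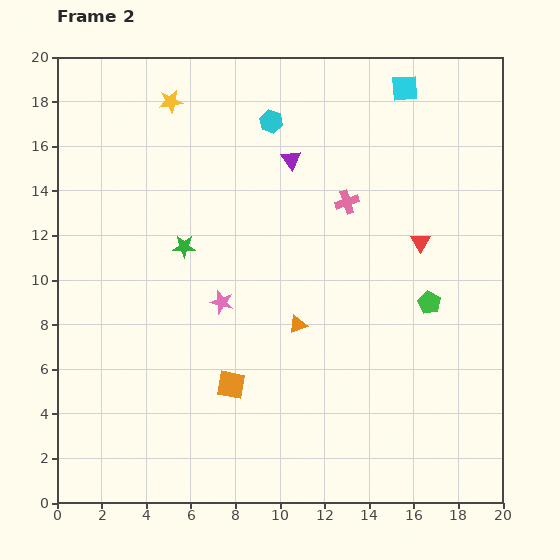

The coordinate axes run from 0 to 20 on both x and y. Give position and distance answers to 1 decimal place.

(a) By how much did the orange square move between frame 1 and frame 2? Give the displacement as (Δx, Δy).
(6.3, 3.7)

The orange square was at (1.5, 1.6) in frame 1 and (7.8, 5.3) in frame 2.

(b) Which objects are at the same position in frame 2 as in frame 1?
the cyan square, the pink star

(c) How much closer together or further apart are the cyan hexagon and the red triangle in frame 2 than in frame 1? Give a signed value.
-5.9

Distance in frame 1: 14.5. Distance in frame 2: 8.6.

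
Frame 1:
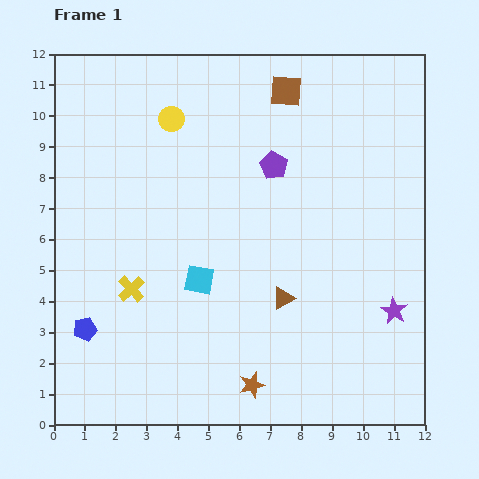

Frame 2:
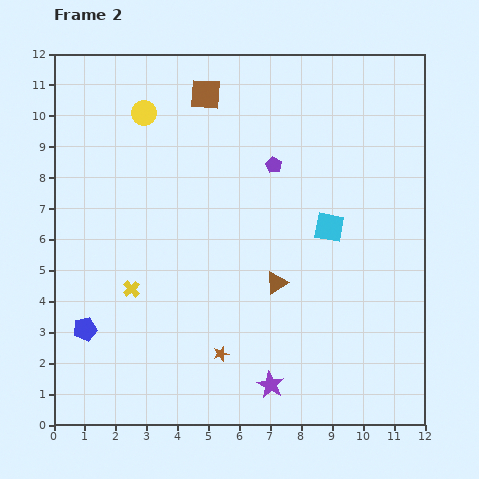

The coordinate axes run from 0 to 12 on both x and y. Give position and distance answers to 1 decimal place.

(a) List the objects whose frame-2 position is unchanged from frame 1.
the purple pentagon, the blue pentagon, the yellow cross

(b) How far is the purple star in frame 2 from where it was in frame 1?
4.7

The purple star moved from (11.0, 3.7) to (7.0, 1.3), a distance of √(4.0² + 2.4²) ≈ 4.7.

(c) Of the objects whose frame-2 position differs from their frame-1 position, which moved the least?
the brown triangle

(moved 0.5)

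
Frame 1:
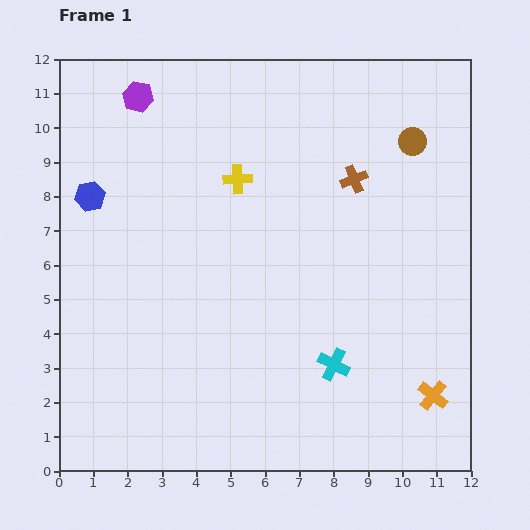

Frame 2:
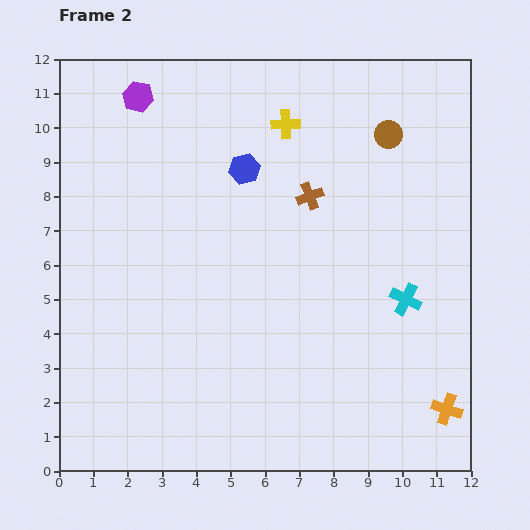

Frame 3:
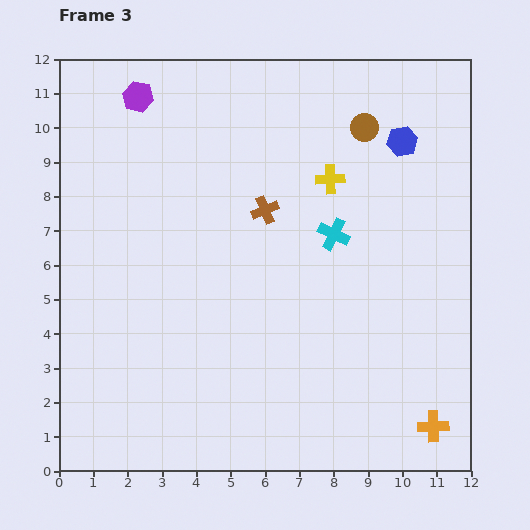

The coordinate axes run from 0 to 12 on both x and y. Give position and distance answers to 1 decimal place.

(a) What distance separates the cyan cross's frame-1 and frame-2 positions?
2.8

The cyan cross moved from (8.0, 3.1) to (10.1, 5.0), a distance of √(2.1² + 1.9²) ≈ 2.8.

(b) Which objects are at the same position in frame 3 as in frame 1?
the purple hexagon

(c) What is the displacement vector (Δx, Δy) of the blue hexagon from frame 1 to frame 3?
(9.1, 1.6)

The blue hexagon was at (0.9, 8.0) in frame 1 and (10.0, 9.6) in frame 3.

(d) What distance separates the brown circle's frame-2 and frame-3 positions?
0.7

The brown circle moved from (9.6, 9.8) to (8.9, 10.0), a distance of √(0.7² + 0.2²) ≈ 0.7.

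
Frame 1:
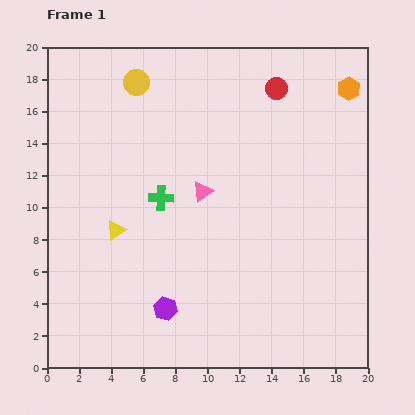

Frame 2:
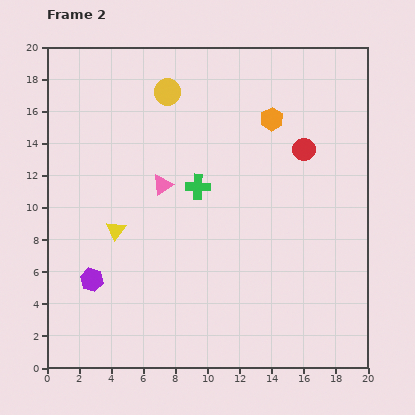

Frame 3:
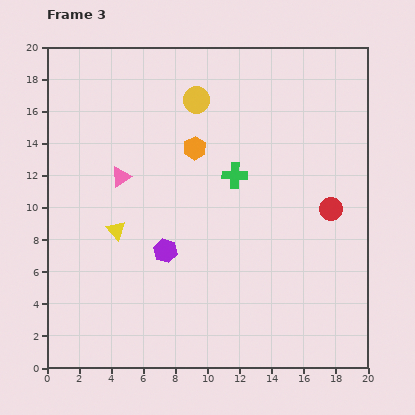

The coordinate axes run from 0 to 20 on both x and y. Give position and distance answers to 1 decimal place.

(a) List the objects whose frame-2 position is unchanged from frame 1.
the yellow triangle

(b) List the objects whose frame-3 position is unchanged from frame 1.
the yellow triangle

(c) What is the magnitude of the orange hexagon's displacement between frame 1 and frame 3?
10.3

The orange hexagon moved from (18.8, 17.4) to (9.2, 13.7), a distance of √(9.6² + 3.7²) ≈ 10.3.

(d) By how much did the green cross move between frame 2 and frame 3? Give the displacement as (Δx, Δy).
(2.3, 0.7)

The green cross was at (9.4, 11.3) in frame 2 and (11.7, 12.0) in frame 3.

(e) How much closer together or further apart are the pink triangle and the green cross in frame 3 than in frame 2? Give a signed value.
+4.9

Distance in frame 2: 2.2. Distance in frame 3: 7.1.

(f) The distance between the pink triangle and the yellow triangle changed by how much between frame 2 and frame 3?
-0.7

Distance in frame 2: 4.0. Distance in frame 3: 3.3.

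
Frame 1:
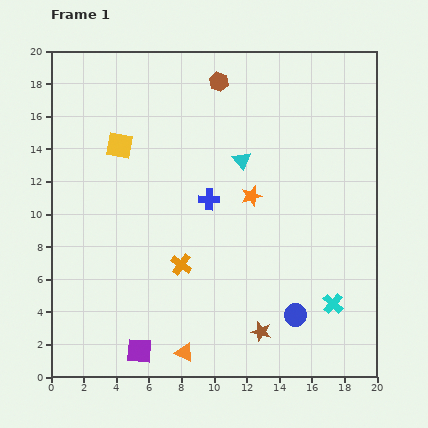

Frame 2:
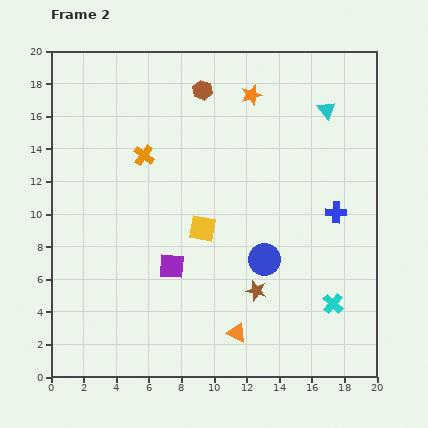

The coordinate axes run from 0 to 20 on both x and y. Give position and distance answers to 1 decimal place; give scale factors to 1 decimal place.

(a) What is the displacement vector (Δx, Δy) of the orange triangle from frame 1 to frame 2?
(3.2, 1.2)

The orange triangle was at (8.2, 1.5) in frame 1 and (11.4, 2.7) in frame 2.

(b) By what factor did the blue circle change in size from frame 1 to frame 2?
1.4×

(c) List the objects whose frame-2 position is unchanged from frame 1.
the cyan cross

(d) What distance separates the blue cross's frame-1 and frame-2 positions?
7.8

The blue cross moved from (9.7, 10.9) to (17.5, 10.1), a distance of √(7.8² + 0.8²) ≈ 7.8.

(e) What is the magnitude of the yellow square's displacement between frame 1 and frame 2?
7.2

The yellow square moved from (4.2, 14.2) to (9.3, 9.1), a distance of √(5.1² + 5.1²) ≈ 7.2.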